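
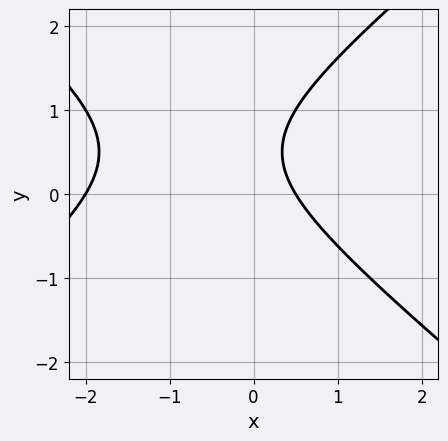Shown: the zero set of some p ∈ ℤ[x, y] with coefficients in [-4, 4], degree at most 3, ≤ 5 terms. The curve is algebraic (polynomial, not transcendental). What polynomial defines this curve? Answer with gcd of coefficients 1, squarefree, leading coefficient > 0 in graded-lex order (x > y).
2*x^2 - 3*y^2 + 3*x + 3*y - 2

1. deg p = 2. The shape is more complex than any degree-1 curve.
2. Against the integer gridlines: the curve avoids every integer y-axis point in the box; it meets the x-axis at x = -2 (among the integer gridlines).
3. Putting this together gives p.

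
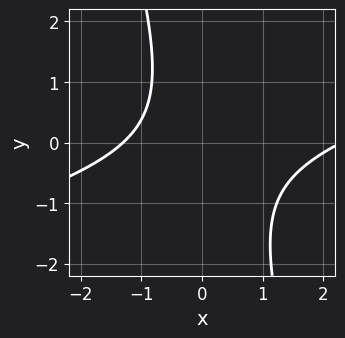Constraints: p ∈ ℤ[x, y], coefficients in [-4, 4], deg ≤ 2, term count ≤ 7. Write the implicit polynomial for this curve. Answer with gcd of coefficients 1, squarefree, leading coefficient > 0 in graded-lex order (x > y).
x^2 - 3*x*y - y^2 - x - 3

deg p = 2. A generic line meets the curve in up to 2 points.
Reading off the gridlines: the curve avoids every integer y-axis point in the box.
These observations pin down the coefficients.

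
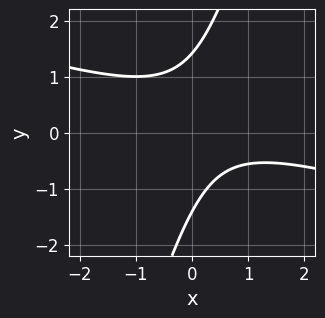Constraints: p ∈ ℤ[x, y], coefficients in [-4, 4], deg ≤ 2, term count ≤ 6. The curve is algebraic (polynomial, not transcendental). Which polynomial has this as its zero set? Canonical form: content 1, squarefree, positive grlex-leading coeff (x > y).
First, deg p = 2. The shape is more complex than any degree-1 curve.
Next, from the visible intercepts: the curve avoids every integer x-axis point in the box.
Finally, fitting integer coefficients to these (and the overall shape) gives p.

x^2 + 3*x*y - y^2 - x + 2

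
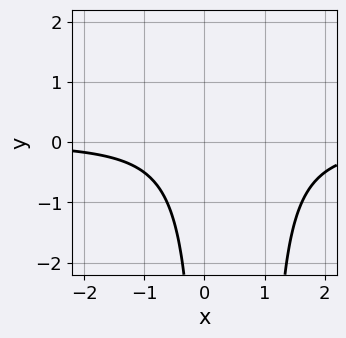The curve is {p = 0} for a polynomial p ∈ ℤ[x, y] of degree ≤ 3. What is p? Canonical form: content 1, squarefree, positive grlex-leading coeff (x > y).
x^2*y - x*y + 1

First, deg p = 3.
Then, observable constraints: the curve avoids every integer x-axis point in the box; no y-intercept at any integer in the box.
Finally, fitting integer coefficients to these (and the overall shape) gives p.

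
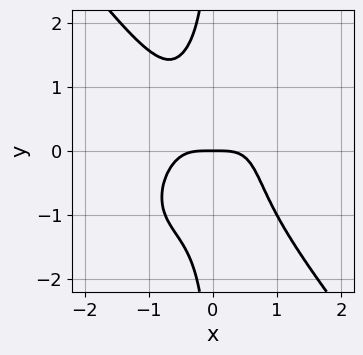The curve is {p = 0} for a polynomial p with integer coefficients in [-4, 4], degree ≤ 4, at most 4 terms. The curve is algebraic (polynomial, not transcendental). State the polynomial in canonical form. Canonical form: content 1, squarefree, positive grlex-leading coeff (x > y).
3*x^4 - x^3*y + 2*x*y^3 + 2*y

(a) Degree: the shape is more complex than any degree-3 curve, so deg p = 4.
(b) Observable constraints: it meets the y-axis at y = 0 (among the integer gridlines); it meets the x-axis at x = 0 (among the integer gridlines).
(c) Solving for integer coefficients yields p as stated.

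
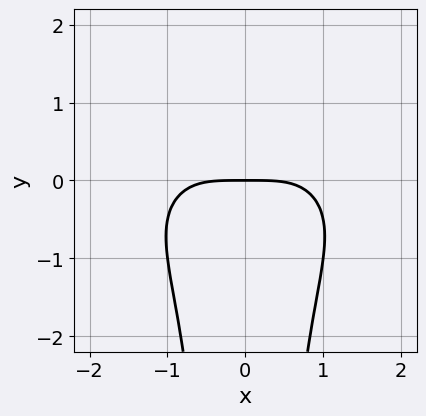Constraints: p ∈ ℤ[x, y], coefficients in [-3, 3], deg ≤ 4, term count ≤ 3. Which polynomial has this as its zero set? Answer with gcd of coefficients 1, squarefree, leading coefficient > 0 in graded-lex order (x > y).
x^4 + 2*x^2*y^2 + 3*y

Degree: the shape is more complex than any degree-3 curve, so deg p = 4.
Symmetries: mirror symmetry x ↦ −x ⇒ only even powers of x.
From the axis intercepts and sections: it meets the x-axis at x = 0 (among the integer gridlines); it meets the y-axis at y = 0 (among the integer gridlines).
Assembling these constraints gives the stated polynomial.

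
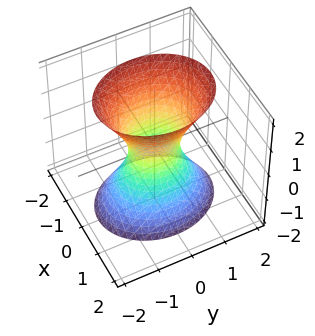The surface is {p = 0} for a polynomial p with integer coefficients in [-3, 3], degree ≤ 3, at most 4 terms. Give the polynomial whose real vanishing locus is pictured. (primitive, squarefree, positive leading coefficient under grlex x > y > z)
3*x^2 + 2*y^2 - z^2 - 1

First, deg p = 2.
Then, symmetries: mirror symmetry y ↦ −y ⇒ only even powers of y; mirror symmetry z ↦ −z ⇒ only even powers of z; the x ↦ −x reflection is a symmetry, so x appears only in even powers.
Then, observable constraints: the surface avoids every integer z-axis point in the box.
Finally, putting this together gives p.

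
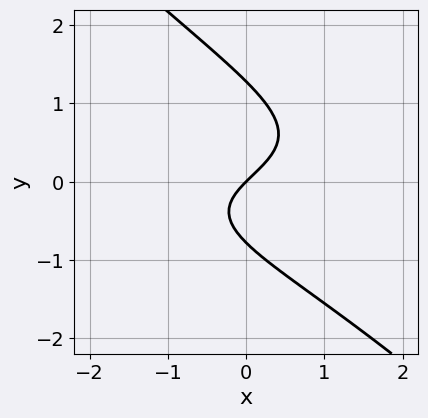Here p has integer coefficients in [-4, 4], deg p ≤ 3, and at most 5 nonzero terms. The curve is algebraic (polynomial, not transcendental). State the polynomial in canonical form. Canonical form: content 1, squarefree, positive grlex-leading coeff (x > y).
2*x*y^2 + 2*y^3 - y^2 + 2*x - 2*y

First, deg p = 3. The shape is more complex than any degree-2 curve.
Then, checking where it meets the axes: it crosses the x-axis at the gridline x = 0; it crosses the y-axis at the gridline y = 0.
Finally, solving for integer coefficients yields p as stated.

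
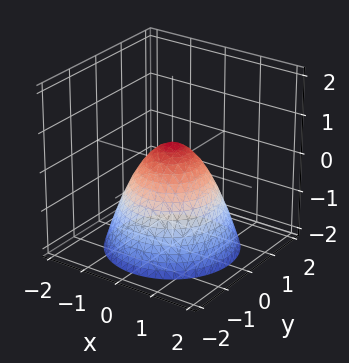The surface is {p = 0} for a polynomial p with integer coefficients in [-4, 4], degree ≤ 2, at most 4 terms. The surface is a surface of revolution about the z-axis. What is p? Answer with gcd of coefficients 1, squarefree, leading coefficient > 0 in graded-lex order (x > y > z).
The degree is 2 — the shape is more complex than any degree-1 surface.
Symmetries: the surface is invariant under rotation about z: p = q(x² + y², z).
From the axis intercepts and sections: a circular section at z = -2 has radius between 1 and 2.
Together with the visible shape, these determine p as stated.

2*x^2 + 2*y^2 + 2*z - 1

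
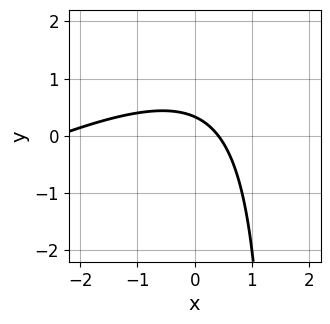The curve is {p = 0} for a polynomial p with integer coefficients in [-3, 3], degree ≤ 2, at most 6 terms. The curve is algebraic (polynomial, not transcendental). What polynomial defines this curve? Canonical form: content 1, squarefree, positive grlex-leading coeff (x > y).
x^2 - 2*x*y + 2*x + 3*y - 1

(a) deg p = 2.
(b) Putting this together gives p.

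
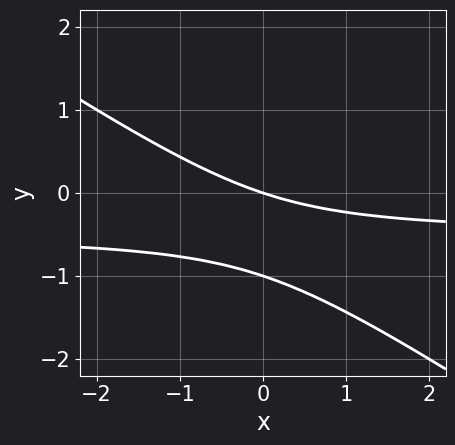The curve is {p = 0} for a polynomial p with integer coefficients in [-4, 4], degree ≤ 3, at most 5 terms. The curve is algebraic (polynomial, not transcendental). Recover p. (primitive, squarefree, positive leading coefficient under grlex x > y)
2*x*y + 3*y^2 + x + 3*y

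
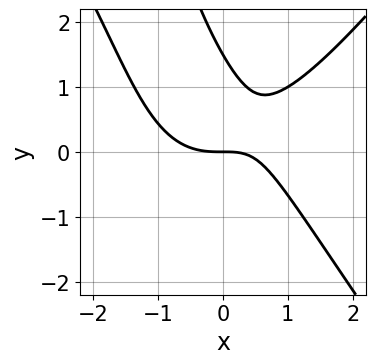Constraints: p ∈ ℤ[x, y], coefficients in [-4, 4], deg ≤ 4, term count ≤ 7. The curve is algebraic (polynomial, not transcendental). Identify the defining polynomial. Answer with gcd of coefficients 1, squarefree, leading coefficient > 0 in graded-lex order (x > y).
2*x^3 - x*y^2 - 2*x*y - 2*y^2 + 3*y

(a) The degree is 3 — a generic line meets the curve in up to 3 points.
(b) Observable constraints: one y-axis crossing is at y = 0; one x-axis crossing is at x = 0.
(c) The integer polynomial consistent with all of this is the stated p.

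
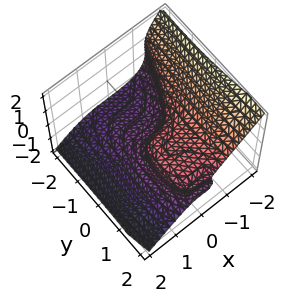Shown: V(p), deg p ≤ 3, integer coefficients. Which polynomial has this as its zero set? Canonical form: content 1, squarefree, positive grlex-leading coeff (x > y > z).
3*x^3 + y*z^2 + 3*z^3 + y^2 - 2*y

1. deg p = 3. A generic line meets the surface in up to 3 points.
2. Observable constraints: the y-axis gridline crossings are at y ∈ {0, 2}; one z-axis crossing is at z = 0; it crosses the x-axis at the gridline x = 0.
3. Fitting integer coefficients to these (and the overall shape) gives p.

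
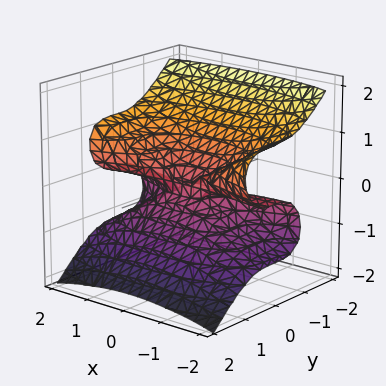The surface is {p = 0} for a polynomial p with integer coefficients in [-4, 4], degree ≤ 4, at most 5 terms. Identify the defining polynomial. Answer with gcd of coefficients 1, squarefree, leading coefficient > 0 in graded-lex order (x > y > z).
x^2*z - 3*y^3 - 3*z^3 + y^2

(a) Degree: no degree-2 surface has this shape, so deg p = 3.
(b) Observable constraints: the visible x-axis segment lies entirely on the surface; it crosses the y-axis at the gridline y = 0.
(c) Fitting integer coefficients to these (and the overall shape) gives p.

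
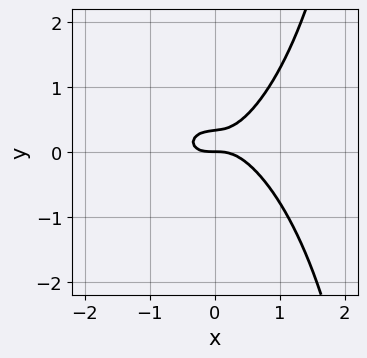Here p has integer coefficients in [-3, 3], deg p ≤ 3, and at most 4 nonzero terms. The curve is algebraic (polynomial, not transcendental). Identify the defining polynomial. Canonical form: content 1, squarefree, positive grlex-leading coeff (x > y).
(a) The degree is 3 — a generic line meets the curve in up to 3 points.
(b) Observable constraints: one x-axis crossing is at x = 0; it meets the y-axis at y = 0 (among the integer gridlines).
(c) Assembling these constraints gives the stated polynomial.

2*x^3 + x*y^2 - 3*y^2 + y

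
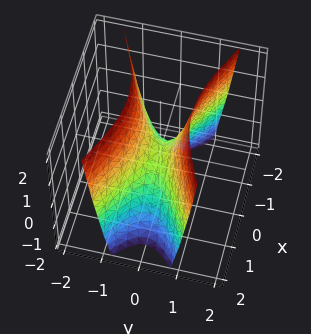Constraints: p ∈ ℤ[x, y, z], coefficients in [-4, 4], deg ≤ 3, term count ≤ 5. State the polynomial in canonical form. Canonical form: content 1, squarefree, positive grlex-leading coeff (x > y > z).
x^2 - 3*y^2 + z

1. Degree: a saddle surface; a quadric, so deg p = 2.
2. Symmetries: mirror symmetry y ↦ −y ⇒ only even powers of y; it's symmetric under x → −x, forcing even powers of x.
3. Observable constraints: one z-axis crossing is at z = 0; it meets the x-axis at x = 0 (among the integer gridlines); it meets the y-axis at y = 0 (among the integer gridlines).
4. Fitting integer coefficients to these (and the overall shape) gives p.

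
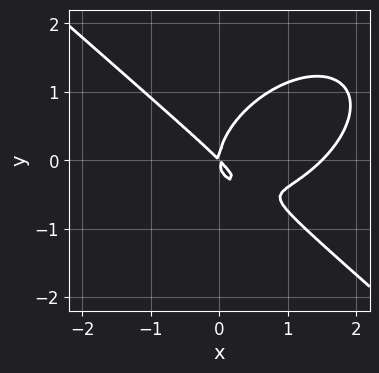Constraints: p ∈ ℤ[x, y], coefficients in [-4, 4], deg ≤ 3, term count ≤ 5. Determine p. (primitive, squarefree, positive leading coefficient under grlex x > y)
First, the degree is 3 — no degree-2 curve has this shape.
Next, from the visible intercepts: it crosses the y-axis at the gridline y = 0; it meets the x-axis at x = 0 (among the integer gridlines).
Finally, solving for integer coefficients yields p as stated.

2*x^3 + 3*y^3 - 3*x^2 - 3*x*y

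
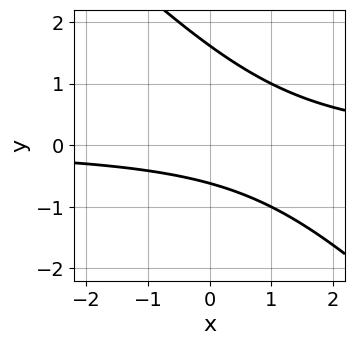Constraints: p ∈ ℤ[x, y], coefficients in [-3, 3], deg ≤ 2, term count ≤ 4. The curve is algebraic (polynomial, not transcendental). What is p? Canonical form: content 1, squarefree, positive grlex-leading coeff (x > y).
1. The degree is 2 — no degree-1 curve has this shape.
2. Against the integer gridlines: it misses every integer gridline on the x-axis.
3. Matching integer coefficients to the picture gives p.

x*y + y^2 - y - 1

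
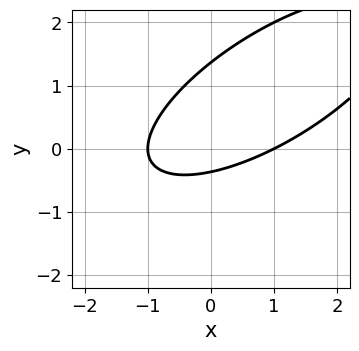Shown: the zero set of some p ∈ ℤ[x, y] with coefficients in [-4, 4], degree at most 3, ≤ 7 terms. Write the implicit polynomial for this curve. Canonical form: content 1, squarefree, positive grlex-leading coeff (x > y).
1. The degree is 2 — a generic line meets the curve in up to 2 points.
2. From the axis intercepts and sections: among the integer gridlines, it crosses the x-axis at x ∈ {-1, 1}.
3. Fitting integer coefficients to these (and the overall shape) gives p.

x^2 - 2*x*y + 2*y^2 - 2*y - 1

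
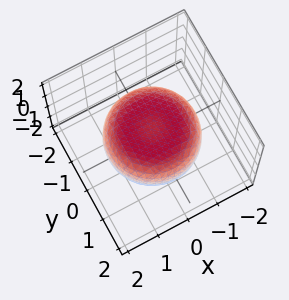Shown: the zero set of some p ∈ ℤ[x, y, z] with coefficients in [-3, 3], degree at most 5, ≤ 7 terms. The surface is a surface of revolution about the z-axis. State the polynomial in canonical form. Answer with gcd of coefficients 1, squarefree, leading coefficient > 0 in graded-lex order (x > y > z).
The degree is 4 — the shape is more complex than any degree-3 surface.
Symmetry: the surface is invariant under rotation about z: p = q(x² + y², z).
Reading off the gridlines: a circular section at z = 0 has radius between 1 and 2.
Fitting integer coefficients to these (and the overall shape) gives p.

x^4 + 2*x^2*y^2 + y^4 - x^2 - y^2 + 3*z^2 - 2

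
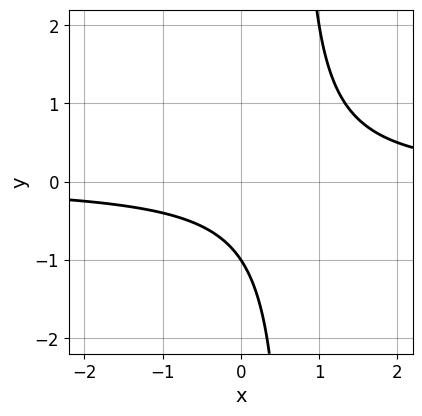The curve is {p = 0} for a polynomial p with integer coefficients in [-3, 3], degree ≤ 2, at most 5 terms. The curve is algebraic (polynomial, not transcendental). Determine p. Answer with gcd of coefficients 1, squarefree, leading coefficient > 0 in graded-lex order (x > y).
First, the degree is 2 — no degree-1 curve has this shape.
Then, reading off the gridlines: it meets the y-axis at y = -1 (among the integer gridlines); it misses every integer gridline on the x-axis.
Finally, these observations pin down the coefficients.

3*x*y - 2*y - 2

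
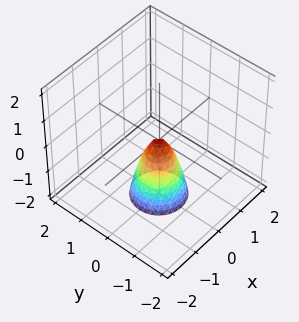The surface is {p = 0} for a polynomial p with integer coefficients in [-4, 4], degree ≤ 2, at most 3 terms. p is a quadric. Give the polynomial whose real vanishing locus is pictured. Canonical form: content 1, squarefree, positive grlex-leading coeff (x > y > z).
3*x^2 + 3*y^2 + z

1. deg p = 2.
2. Symmetries: the surface is invariant under rotation about z: p = q(x² + y², z).
3. Checking where it meets the axes: it meets the z-axis at z = 0 (among the integer gridlines); a circular section at z = -2 has radius between 0 and 1; it crosses the x-axis at the gridline x = 0; it crosses the y-axis at the gridline y = 0.
4. Together with the visible shape, these determine p as stated.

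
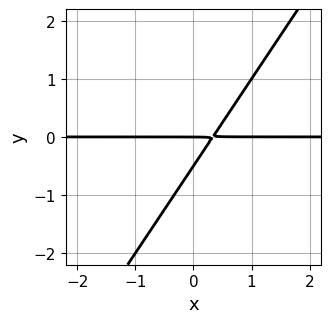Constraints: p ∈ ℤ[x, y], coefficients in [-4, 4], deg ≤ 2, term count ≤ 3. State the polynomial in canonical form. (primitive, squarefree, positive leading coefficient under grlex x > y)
(a) deg p = 2.
(b) Checking where it meets the axes: every point of the x-axis in the box is on the curve; it meets the y-axis at y = 0 (among the integer gridlines).
(c) Fitting integer coefficients to these (and the overall shape) gives p.

3*x*y - 2*y^2 - y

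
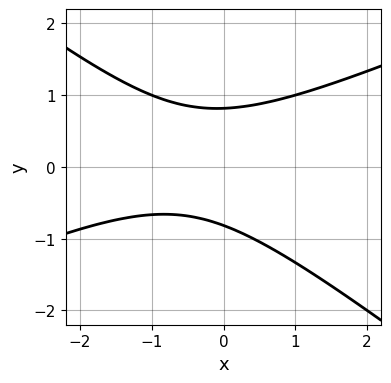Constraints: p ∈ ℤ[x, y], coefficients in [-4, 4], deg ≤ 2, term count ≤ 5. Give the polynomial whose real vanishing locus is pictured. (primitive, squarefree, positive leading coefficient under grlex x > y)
x^2 - x*y - 3*y^2 + x + 2

deg p = 2.
Reading off the gridlines: no x-intercept at any integer in the box.
Fitting integer coefficients to these (and the overall shape) gives p.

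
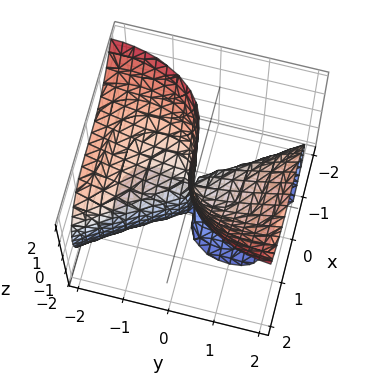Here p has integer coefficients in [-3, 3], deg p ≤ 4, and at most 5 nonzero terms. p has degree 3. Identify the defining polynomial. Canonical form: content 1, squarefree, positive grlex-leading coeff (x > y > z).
1. deg p = 3.
2. Observable constraints: it meets the x-axis at x = 0 (among the integer gridlines); it meets the y-axis at y = 0 (among the integer gridlines); the visible z-axis segment lies entirely on the surface.
3. These observations pin down the coefficients.

3*x^3 + y^3 - 2*y*z^2 - 3*y*z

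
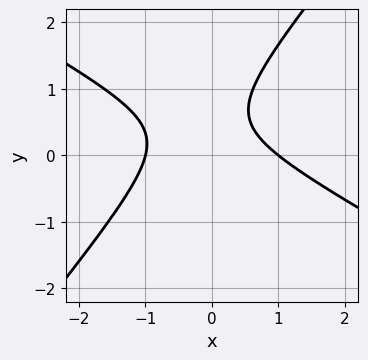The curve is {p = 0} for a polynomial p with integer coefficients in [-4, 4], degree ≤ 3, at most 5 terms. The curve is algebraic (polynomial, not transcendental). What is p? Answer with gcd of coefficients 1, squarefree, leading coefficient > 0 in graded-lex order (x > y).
2*x^2 + 2*x*y - 3*y^2 + 3*y - 2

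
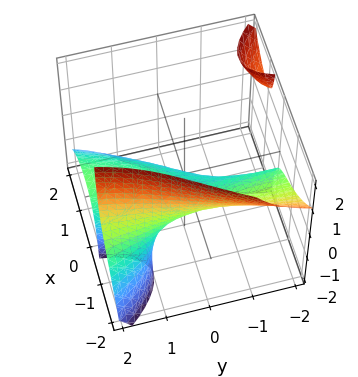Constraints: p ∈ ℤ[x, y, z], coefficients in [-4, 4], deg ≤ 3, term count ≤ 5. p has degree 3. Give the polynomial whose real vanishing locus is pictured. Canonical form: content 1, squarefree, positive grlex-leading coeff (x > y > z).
2*x^3 + 3*x*y*z + 3*z + 2

First, there are 2 components. Treating them together as one polynomial.
Next, degree: a generic line meets the surface in up to 3 points, so deg p = 3.
Next, from the axis intercepts and sections: no y-intercept at any integer in the box; it meets the x-axis at x = -1 (among the integer gridlines).
Finally, assembling these constraints gives the stated polynomial.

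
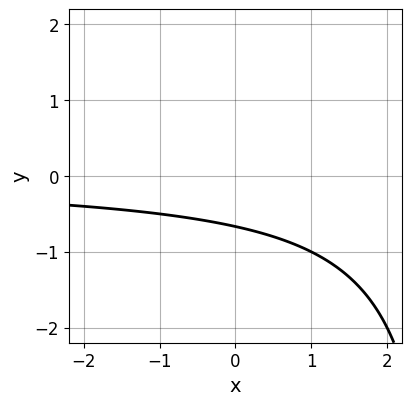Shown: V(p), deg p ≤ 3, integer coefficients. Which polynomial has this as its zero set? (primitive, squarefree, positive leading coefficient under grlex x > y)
x*y - 3*y - 2

Degree: a generic line meets the curve in up to 2 points, so deg p = 2.
Observable constraints: it misses every integer gridline on the x-axis.
Assembling these constraints gives the stated polynomial.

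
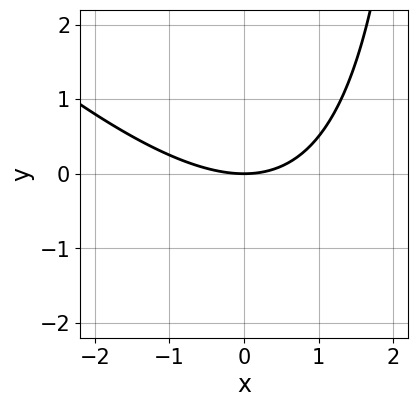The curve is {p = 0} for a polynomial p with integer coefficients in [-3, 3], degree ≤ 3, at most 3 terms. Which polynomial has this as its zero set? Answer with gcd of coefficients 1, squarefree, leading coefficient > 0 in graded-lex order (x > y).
(a) Degree: a generic line meets the curve in up to 2 points, so deg p = 2.
(b) Reading off the gridlines: one x-axis crossing is at x = 0; it meets the y-axis at y = 0 (among the integer gridlines).
(c) Together with the visible shape, these determine p as stated.

x^2 + x*y - 3*y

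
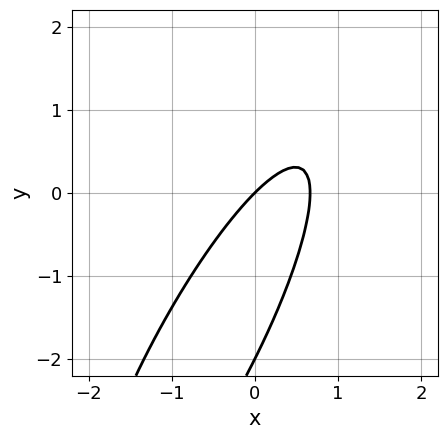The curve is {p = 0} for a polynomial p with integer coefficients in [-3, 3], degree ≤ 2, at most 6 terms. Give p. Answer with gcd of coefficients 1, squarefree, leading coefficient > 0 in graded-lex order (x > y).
3*x^2 - 3*x*y + y^2 - 2*x + 2*y

(a) Degree: the shape is more complex than any degree-1 curve, so deg p = 2.
(b) From the axis intercepts and sections: it meets the x-axis at x = 0 (among the integer gridlines); the y-axis gridline crossings are at y ∈ {-2, 0}.
(c) These observations pin down the coefficients.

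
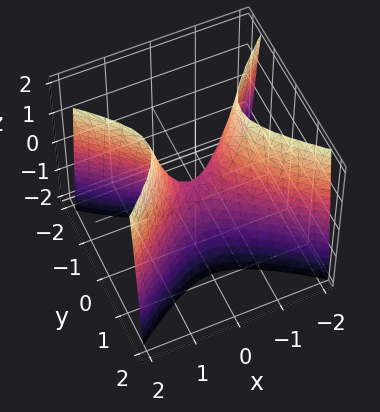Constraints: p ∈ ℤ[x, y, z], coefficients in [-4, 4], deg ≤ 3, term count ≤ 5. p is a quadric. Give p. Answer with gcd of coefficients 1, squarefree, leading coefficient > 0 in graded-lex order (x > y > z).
(a) deg p = 2. A saddle surface; a quadric.
(b) Symmetries: mirror symmetry y ↦ −y ⇒ only even powers of y; the x ↦ −x reflection is a symmetry, so x appears only in even powers.
(c) From the visible intercepts: it crosses the x-axis at the gridline x = 0; one y-axis crossing is at y = 0; it crosses the z-axis at the gridline z = 0.
(d) The integer polynomial consistent with all of this is the stated p.

2*x^2 - 3*y^2 - z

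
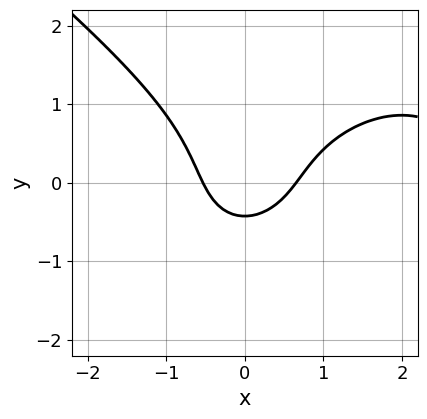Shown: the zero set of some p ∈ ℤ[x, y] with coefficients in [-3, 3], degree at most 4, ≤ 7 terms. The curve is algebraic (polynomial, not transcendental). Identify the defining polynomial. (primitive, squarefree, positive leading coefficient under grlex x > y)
x^3 + 2*y^3 - 3*x^2 + 2*y + 1

First, degree: no degree-2 curve has this shape, so deg p = 3.
Finally, the integer polynomial consistent with all of this is the stated p.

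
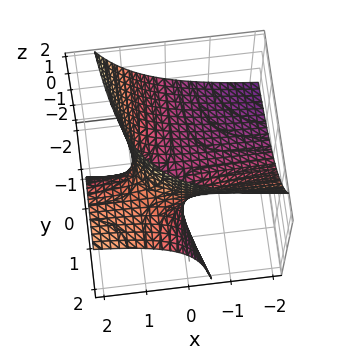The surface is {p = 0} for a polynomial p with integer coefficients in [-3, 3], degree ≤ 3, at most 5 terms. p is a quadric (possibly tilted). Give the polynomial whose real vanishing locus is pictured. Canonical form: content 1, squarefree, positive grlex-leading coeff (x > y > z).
x*y - x*z - y*z + z

1. Degree: a generic line meets the surface in up to 2 points, so deg p = 2.
2. Observable constraints: it meets the z-axis at z = 0 (among the integer gridlines); every point of the x-axis in the box is on the surface.
3. Solving for integer coefficients yields p as stated.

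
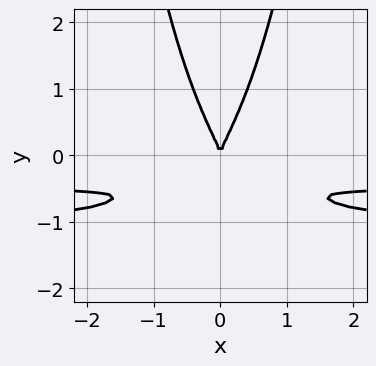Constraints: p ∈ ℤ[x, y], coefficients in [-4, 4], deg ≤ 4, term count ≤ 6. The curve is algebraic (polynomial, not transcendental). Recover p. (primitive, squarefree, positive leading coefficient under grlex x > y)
1. Degree: the shape is more complex than any degree-3 curve, so deg p = 4.
2. Symmetries: mirror symmetry x ↦ −x ⇒ only even powers of x.
3. Observable constraints: one x-axis crossing is at x = 0; it crosses the y-axis at the gridline y = 0.
4. Together with the visible shape, these determine p as stated.

2*x^2*y^2 + 3*x^2*y - y^3 + x^2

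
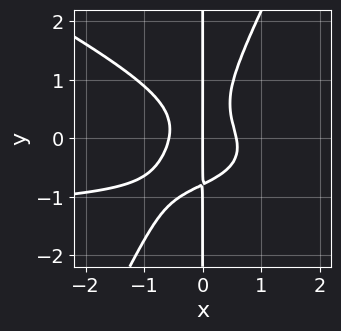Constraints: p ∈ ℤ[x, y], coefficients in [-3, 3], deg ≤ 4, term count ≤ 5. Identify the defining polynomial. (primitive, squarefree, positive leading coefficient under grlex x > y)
First, degree: no degree-3 curve has this shape, so deg p = 4.
Then, reading off the gridlines: the visible y-axis segment lies entirely on the curve; one x-axis crossing is at x = 0.
Finally, fitting integer coefficients to these (and the overall shape) gives p.

2*x^3*y + 3*x^2*y^2 - 2*x*y^3 + 3*x^3 - x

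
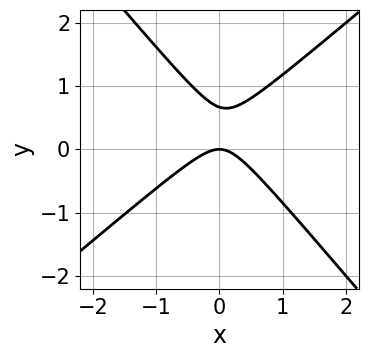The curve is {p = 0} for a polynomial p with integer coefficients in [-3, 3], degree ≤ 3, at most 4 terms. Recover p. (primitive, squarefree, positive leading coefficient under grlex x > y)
3*x^2 - x*y - 3*y^2 + 2*y

1. The degree is 2 — no degree-1 curve has this shape.
2. From the visible intercepts: it meets the x-axis at x = 0 (among the integer gridlines); it crosses the y-axis at the gridline y = 0.
3. Solving for integer coefficients yields p as stated.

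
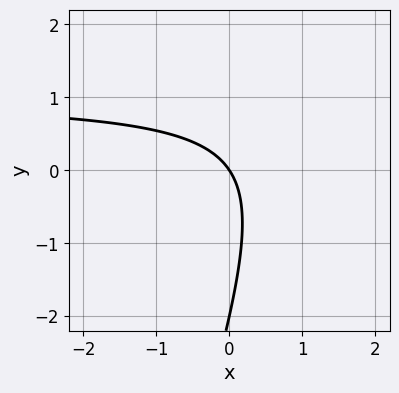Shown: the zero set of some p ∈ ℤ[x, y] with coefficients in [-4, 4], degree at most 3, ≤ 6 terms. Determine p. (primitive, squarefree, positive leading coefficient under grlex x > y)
The degree is 2 — a generic line meets the curve in up to 2 points.
Checking where it meets the axes: it meets the x-axis at x = 0 (among the integer gridlines); among the integer gridlines, it crosses the y-axis at y ∈ {-2, 0}.
Putting this together gives p.

3*x*y - y^2 - 3*x - 2*y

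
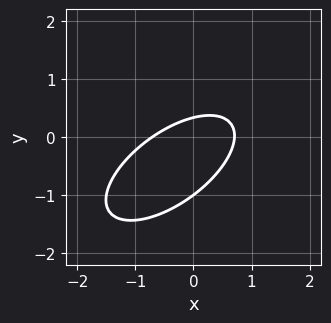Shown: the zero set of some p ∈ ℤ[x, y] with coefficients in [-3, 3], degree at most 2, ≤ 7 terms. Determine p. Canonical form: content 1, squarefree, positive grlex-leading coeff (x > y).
(a) deg p = 2. No degree-1 curve has this shape.
(b) Reading off the gridlines: one y-axis crossing is at y = -1.
(c) The integer polynomial consistent with all of this is the stated p.

2*x^2 - 3*x*y + 3*y^2 + 2*y - 1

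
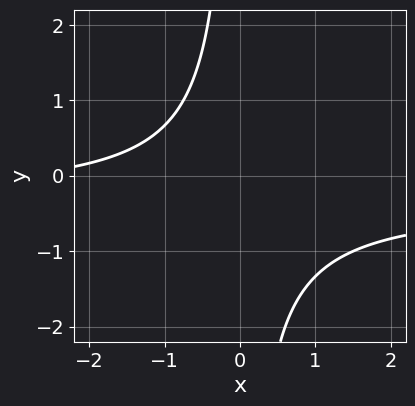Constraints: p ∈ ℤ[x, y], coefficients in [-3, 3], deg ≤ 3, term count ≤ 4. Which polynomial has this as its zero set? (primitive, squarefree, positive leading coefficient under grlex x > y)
3*x*y + x + 3

First, deg p = 2. A generic line meets the curve in up to 2 points.
Then, from the visible intercepts: no y-intercept at any integer in the box; the curve avoids every integer x-axis point in the box.
Finally, the integer polynomial consistent with all of this is the stated p.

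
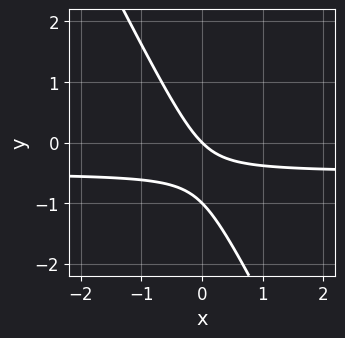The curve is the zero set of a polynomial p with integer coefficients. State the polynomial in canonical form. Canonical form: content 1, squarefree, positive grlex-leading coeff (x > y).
First, the degree is 2 — the shape is more complex than any degree-1 curve.
Next, checking where it meets the axes: it meets the x-axis at x = 0 (among the integer gridlines); the y-axis gridline crossings are at y ∈ {-1, 0}.
Finally, the integer polynomial consistent with all of this is the stated p.

2*x*y + y^2 + x + y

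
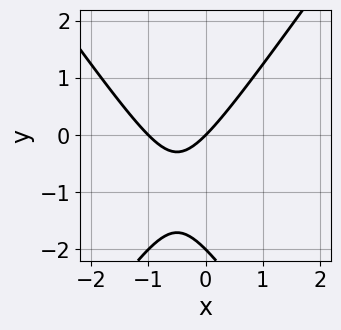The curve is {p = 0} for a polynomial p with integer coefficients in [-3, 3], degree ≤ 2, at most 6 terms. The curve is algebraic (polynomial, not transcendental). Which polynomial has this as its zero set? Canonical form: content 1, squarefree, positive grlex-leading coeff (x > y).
deg p = 2. No degree-1 curve has this shape.
Reading off the gridlines: the x-axis gridline crossings are at x ∈ {-1, 0}; among the integer gridlines, it crosses the y-axis at y ∈ {-2, 0}.
Solving for integer coefficients yields p as stated.

2*x^2 - y^2 + 2*x - 2*y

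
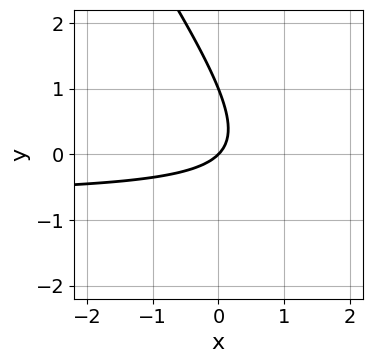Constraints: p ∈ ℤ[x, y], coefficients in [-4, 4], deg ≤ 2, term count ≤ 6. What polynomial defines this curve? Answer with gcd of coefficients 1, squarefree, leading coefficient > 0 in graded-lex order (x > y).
3*x*y + 2*y^2 + 2*x - 2*y

1. The degree is 2 — no degree-1 curve has this shape.
2. Against the integer gridlines: the y-axis gridline crossings are at y ∈ {0, 1}; it meets the x-axis at x = 0 (among the integer gridlines).
3. The integer polynomial consistent with all of this is the stated p.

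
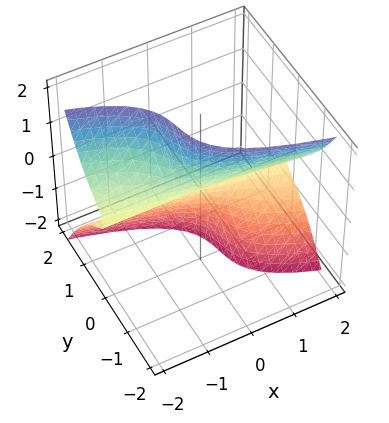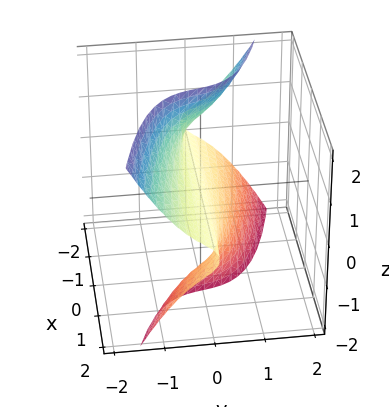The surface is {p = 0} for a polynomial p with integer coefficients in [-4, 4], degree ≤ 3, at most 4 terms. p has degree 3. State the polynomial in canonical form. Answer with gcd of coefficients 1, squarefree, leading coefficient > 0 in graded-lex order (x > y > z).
(a) The degree is 3 — the shape is more complex than any degree-2 surface.
(b) Observable constraints: it meets the z-axis at z = 0 (among the integer gridlines); it meets the y-axis at y = 0 (among the integer gridlines).
(c) Solving for integer coefficients yields p as stated. Check: (-1, 0, 0) on the x-axis lies on the surface, and p(-1, 0, 0) = 0. ✓

x*z^2 + 2*y^3 + y + z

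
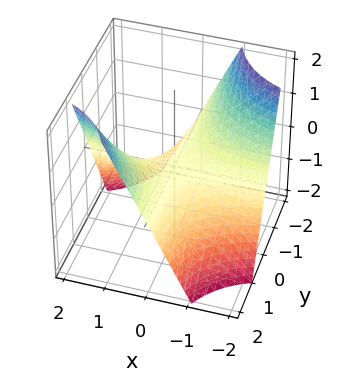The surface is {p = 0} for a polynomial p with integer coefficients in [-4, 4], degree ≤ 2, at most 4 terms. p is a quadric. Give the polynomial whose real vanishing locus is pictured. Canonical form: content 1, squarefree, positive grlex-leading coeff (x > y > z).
x*y - z

(a) Degree: a saddle surface; a quadric, so deg p = 2.
(b) Observable constraints: every point of the x-axis in the box is on the surface; one z-axis crossing is at z = 0; the visible y-axis segment lies entirely on the surface.
(c) Fitting integer coefficients to these (and the overall shape) gives p.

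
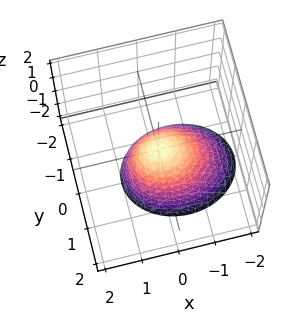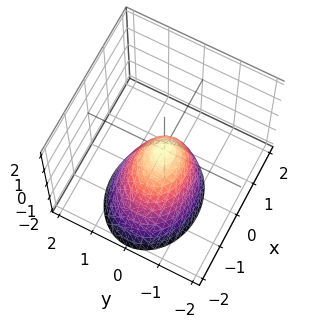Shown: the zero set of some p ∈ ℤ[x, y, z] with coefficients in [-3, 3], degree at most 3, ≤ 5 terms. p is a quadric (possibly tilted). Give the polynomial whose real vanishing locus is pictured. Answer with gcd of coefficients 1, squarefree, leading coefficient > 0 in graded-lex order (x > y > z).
1. Degree: no degree-1 surface has this shape, so deg p = 2.
2. Observable constraints: one x-axis crossing is at x = 0; one z-axis crossing is at z = 0; it meets the y-axis at y = 0 (among the integer gridlines).
3. The integer polynomial consistent with all of this is the stated p.

2*x^2 - x*z + 3*y^2 + 2*z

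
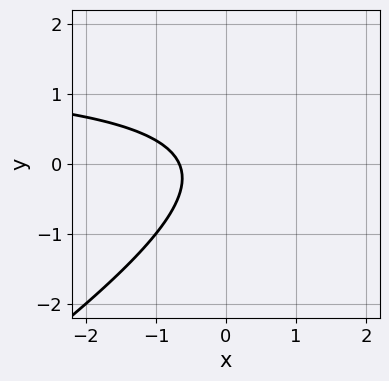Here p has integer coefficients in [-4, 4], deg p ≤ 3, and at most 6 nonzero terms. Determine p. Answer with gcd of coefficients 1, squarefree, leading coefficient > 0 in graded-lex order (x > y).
1. deg p = 2. No degree-1 curve has this shape.
2. From the visible intercepts: it misses every integer gridline on the y-axis.
3. Matching integer coefficients to the picture gives p.

2*x*y - 3*y^2 - 3*x - 2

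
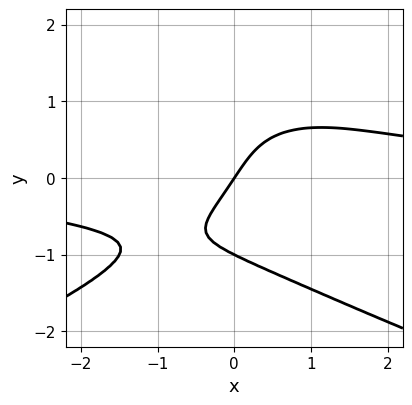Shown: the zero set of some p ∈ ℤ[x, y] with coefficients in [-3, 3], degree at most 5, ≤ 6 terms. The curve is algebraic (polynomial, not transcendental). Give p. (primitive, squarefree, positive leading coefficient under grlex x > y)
(a) The degree is 4 — no degree-3 curve has this shape.
(b) From the visible intercepts: it crosses the x-axis at the gridline x = 0; the y-axis gridline crossings are at y ∈ {-1, 0}.
(c) Together with the visible shape, these determine p as stated.

2*y^4 + 2*x^2*y - 3*x + 2*y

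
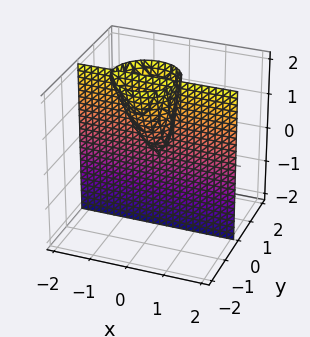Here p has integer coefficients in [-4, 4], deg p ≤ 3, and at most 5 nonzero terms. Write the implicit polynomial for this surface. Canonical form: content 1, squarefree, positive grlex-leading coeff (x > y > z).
First, the picture has 2 separate pieces.
Next, the degree is 3 — no degree-2 surface has this shape.
Then, checking where it meets the axes: every point of the z-axis in the box is on the surface; every point of the x-axis in the box is on the surface; it crosses the y-axis at the gridline y = 0.
Finally, fitting integer coefficients to these (and the overall shape) gives p.

3*x^2*y + x*y*z + 3*y^3 - y*z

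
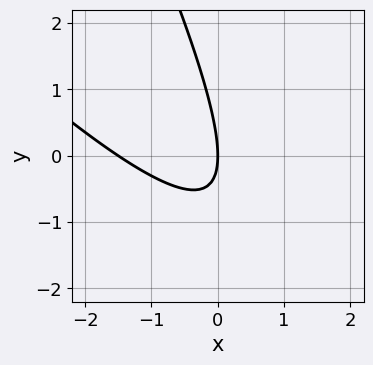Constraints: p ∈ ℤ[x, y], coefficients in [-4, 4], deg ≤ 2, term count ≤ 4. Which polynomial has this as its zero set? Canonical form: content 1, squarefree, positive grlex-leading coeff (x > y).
2*x^2 + 3*x*y + y^2 + 3*x

First, the degree is 2 — a generic line meets the curve in up to 2 points.
Next, checking where it meets the axes: it crosses the x-axis at the gridline x = 0; it crosses the y-axis at the gridline y = 0.
Finally, assembling these constraints gives the stated polynomial.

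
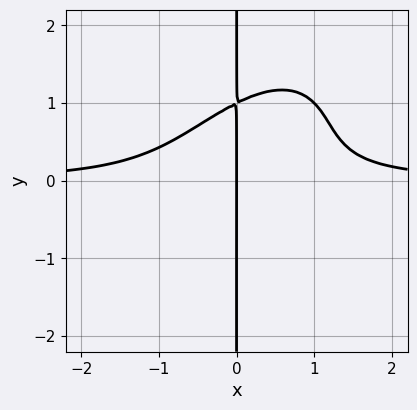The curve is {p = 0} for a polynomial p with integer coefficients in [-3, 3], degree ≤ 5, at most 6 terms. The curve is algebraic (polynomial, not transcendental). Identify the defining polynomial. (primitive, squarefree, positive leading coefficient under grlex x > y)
3*x^3*y - 3*x^2*y^2 + 2*x*y^3 - 2*x

1. Degree: a generic line meets the curve in up to 4 points, so deg p = 4.
2. Observable constraints: it meets the x-axis at x = 0 (among the integer gridlines); every point of the y-axis in the box is on the curve.
3. Fitting integer coefficients to these (and the overall shape) gives p.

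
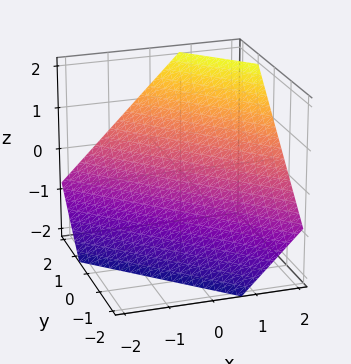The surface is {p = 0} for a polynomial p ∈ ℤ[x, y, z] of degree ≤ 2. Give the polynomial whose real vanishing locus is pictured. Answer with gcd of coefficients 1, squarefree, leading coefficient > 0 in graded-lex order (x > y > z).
3*x + 3*y - 3*z - 2

The degree is 1 — every cross-section is a straight line — this is a plane.
Solving for integer coefficients yields p as stated.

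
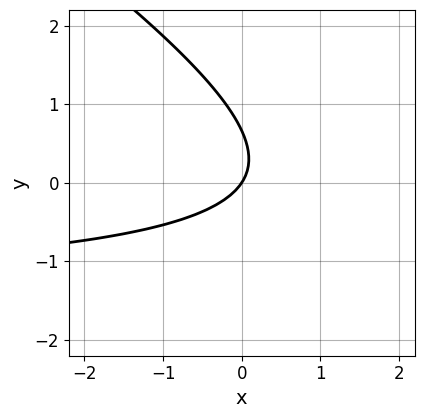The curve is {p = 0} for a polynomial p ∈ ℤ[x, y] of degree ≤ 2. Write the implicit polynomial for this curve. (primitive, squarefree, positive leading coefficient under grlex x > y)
(a) Degree: the shape is more complex than any degree-1 curve, so deg p = 2.
(b) From the axis intercepts and sections: it crosses the x-axis at the gridline x = 0; one y-axis crossing is at y = 0.
(c) Assembling these constraints gives the stated polynomial.

2*x*y + 3*y^2 + 3*x - 2*y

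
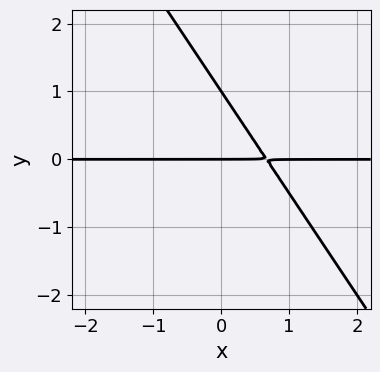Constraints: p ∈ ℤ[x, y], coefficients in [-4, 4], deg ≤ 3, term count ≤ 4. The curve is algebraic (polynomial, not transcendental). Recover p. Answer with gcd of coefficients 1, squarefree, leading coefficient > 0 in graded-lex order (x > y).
3*x*y + 2*y^2 - 2*y

First, degree: a generic line meets the curve in up to 2 points, so deg p = 2.
Next, checking where it meets the axes: the y-axis gridline crossings are at y ∈ {0, 1}; the visible x-axis segment lies entirely on the curve.
Finally, assembling these constraints gives the stated polynomial.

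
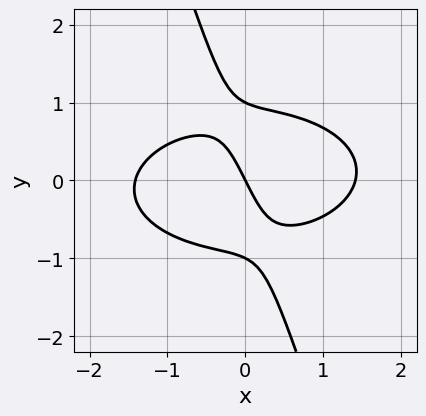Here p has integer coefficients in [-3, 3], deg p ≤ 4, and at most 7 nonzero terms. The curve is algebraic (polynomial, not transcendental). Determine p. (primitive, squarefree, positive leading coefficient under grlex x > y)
1. The degree is 3 — the shape is more complex than any degree-2 curve.
2. Reading off the gridlines: among the integer gridlines, it crosses the y-axis at y ∈ {-1, 0, 1}; it crosses the x-axis at the gridline x = 0.
3. Assembling these constraints gives the stated polynomial.

x^3 + 3*x*y^2 + y^3 - 2*x - y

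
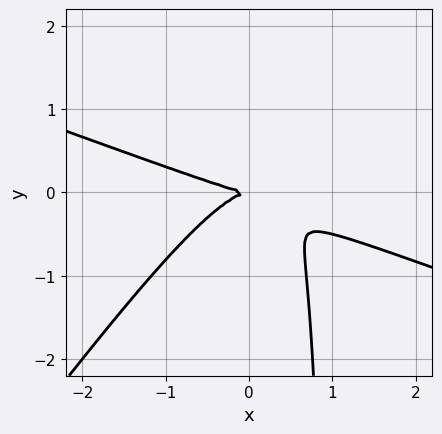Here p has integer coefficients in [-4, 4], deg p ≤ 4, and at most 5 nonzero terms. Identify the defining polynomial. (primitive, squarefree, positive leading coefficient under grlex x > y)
First, deg p = 3. No degree-2 curve has this shape.
Next, checking where it meets the axes: one x-axis crossing is at x = 0; it crosses the y-axis at the gridline y = 0.
Finally, assembling these constraints gives the stated polynomial.

x^3 + 2*x^2*y - 2*x*y^2 + 2*y^2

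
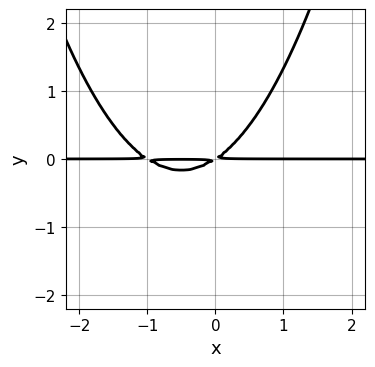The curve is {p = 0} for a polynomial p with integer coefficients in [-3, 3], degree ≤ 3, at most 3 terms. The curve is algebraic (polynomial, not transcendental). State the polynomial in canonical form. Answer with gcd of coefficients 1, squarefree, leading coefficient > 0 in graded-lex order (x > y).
First, degree: no degree-2 curve has this shape, so deg p = 3.
Then, reading off the gridlines: every point of the x-axis in the box is on the curve.
Finally, matching integer coefficients to the picture gives p.

2*x^2*y + 2*x*y - 3*y^2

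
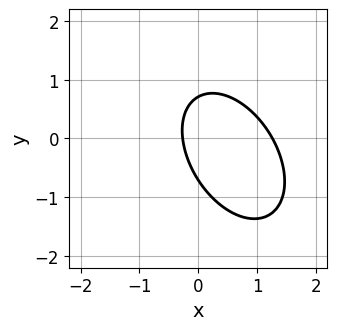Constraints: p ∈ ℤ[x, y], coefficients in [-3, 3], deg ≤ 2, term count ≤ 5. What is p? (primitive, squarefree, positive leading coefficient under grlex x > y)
First, deg p = 2.
Finally, the integer polynomial consistent with all of this is the stated p.

3*x^2 + 2*x*y + 2*y^2 - 3*x - 1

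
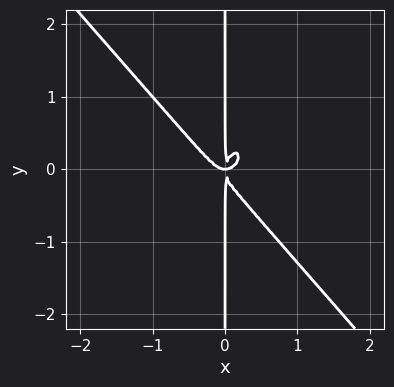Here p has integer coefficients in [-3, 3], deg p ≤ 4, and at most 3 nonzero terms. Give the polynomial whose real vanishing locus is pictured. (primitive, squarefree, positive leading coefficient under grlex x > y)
3*x^4 + 2*x*y^3 - x^2*y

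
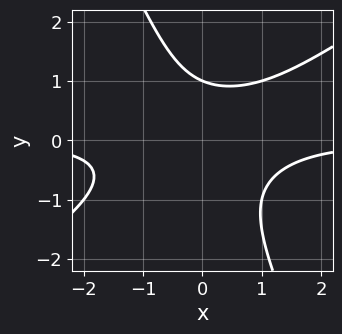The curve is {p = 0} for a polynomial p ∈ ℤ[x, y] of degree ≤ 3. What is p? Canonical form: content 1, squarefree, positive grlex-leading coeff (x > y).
1. deg p = 3. The shape is more complex than any degree-2 curve.
2. From the axis intercepts and sections: it crosses the y-axis at the gridline y = 1; no x-intercept at any integer in the box.
3. These observations pin down the coefficients.

3*x^2*y - 3*x*y^2 - 2*y^3 - y + 3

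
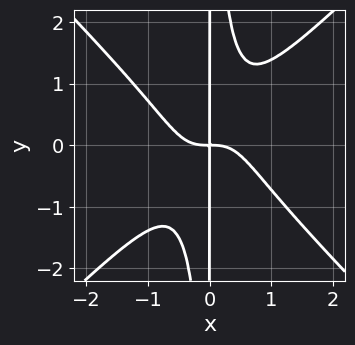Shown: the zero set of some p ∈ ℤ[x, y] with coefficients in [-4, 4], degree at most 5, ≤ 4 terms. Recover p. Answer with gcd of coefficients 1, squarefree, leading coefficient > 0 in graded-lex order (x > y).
3*x^4 - 3*x^2*y^2 + 2*x*y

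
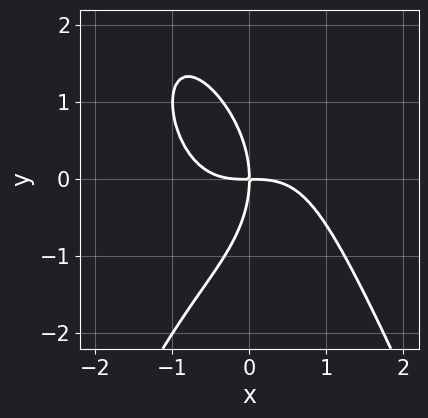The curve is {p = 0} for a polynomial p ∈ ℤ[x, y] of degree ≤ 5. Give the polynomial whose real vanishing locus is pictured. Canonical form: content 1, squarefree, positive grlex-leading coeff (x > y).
2*x^4 + y^3 + 3*x*y

(a) deg p = 4.
(b) Checking where it meets the axes: it meets the x-axis at x = 0 (among the integer gridlines); it meets the y-axis at y = 0 (among the integer gridlines).
(c) Together with the visible shape, these determine p as stated.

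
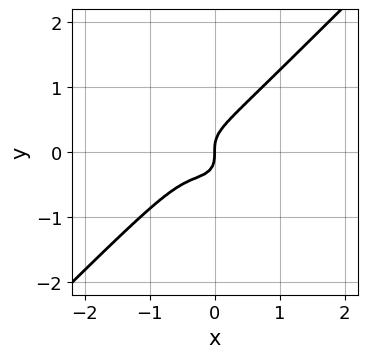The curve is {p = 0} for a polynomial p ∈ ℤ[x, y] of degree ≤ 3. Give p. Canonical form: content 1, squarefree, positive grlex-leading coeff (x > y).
3*x^3 - 3*y^3 + 2*x^2 + x

(a) The degree is 3 — the shape is more complex than any degree-2 curve.
(b) Reading off the gridlines: one y-axis crossing is at y = 0; one x-axis crossing is at x = 0.
(c) Assembling these constraints gives the stated polynomial.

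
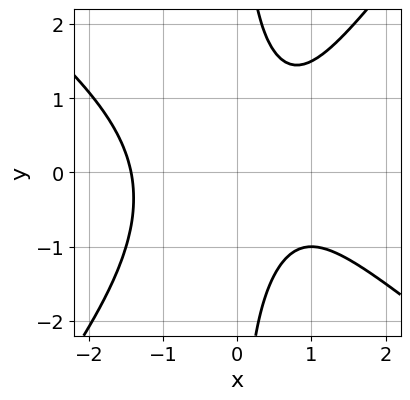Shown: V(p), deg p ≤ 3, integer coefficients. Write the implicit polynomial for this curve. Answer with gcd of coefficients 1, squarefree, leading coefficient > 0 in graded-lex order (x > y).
2*x^3 + x^2*y - 2*x*y^2 - 2*x + 3

(a) The degree is 3 — no degree-2 curve has this shape.
(b) Reading off the gridlines: no y-intercept at any integer in the box.
(c) Fitting integer coefficients to these (and the overall shape) gives p.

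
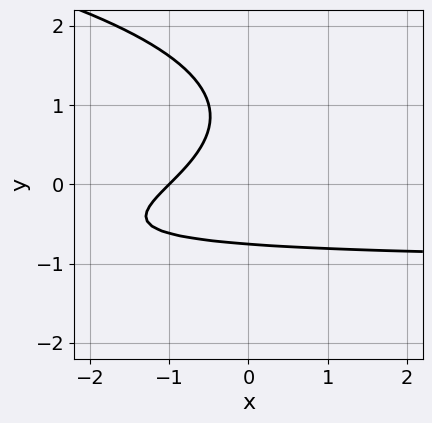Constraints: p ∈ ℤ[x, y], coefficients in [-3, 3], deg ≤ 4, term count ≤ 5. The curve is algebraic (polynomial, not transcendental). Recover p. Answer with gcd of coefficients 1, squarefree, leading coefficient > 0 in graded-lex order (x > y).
y^3 + x*y - y^2 + x + 1

1. The degree is 3 — the shape is more complex than any degree-2 curve.
2. From the axis intercepts and sections: one x-axis crossing is at x = -1.
3. Matching integer coefficients to the picture gives p.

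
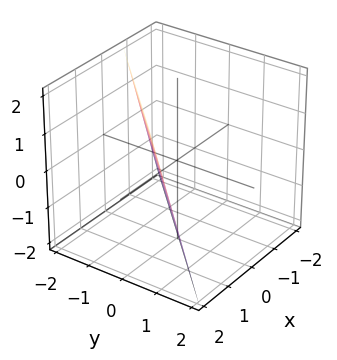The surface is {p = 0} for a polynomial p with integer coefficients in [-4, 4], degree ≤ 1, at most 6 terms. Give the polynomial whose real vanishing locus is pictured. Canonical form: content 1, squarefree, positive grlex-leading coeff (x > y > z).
3*x - 3*y - z - 2

First, degree: the surface is flat (a plane), so deg p = 1.
Next, from the visible intercepts: it crosses the z-axis at the gridline z = -2.
Finally, together with the visible shape, these determine p as stated.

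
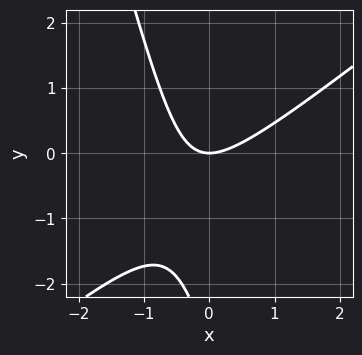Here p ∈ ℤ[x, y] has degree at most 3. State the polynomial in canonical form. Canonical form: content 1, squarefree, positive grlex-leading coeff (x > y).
3*x^2 - 3*x*y - y^2 - 3*y

(a) The degree is 2 — the shape is more complex than any degree-1 curve.
(b) Reading off the gridlines: it crosses the y-axis at the gridline y = 0; it crosses the x-axis at the gridline x = 0.
(c) Assembling these constraints gives the stated polynomial.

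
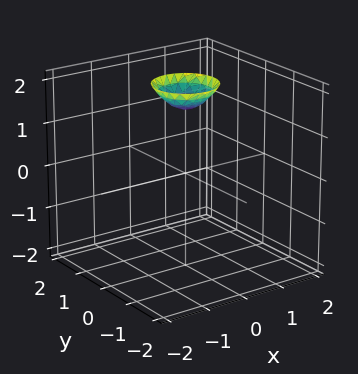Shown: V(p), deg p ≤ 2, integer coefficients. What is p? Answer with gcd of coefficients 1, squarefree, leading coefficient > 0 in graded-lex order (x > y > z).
1. deg p = 2.
2. By symmetry, the z-axis is an axis of rotation, so x and y enter only as x² + y².
3. Against the integer gridlines: the surface avoids every integer x-axis point in the box; the surface avoids every integer y-axis point in the box; a circular section at z = 2 has radius between 0 and 1.
4. These observations pin down the coefficients.

2*x^2 + 2*y^2 - 2*z + 3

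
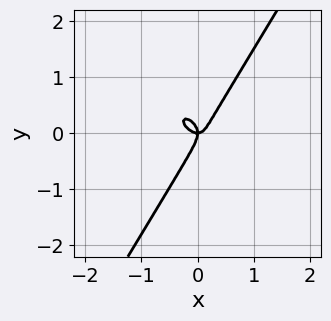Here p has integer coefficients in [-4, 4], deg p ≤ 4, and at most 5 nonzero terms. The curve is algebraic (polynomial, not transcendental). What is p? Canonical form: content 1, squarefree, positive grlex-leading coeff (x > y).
3*x^3 + 2*x^2*y + x*y^2 - 2*y^3 - x*y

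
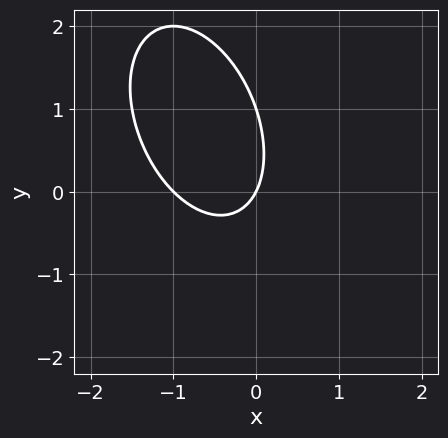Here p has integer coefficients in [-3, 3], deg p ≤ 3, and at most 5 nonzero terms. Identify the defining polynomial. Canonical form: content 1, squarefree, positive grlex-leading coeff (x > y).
2*x^2 + x*y + y^2 + 2*x - y

deg p = 2. The shape is more complex than any degree-1 curve.
From the axis intercepts and sections: the x-axis gridline crossings are at x ∈ {-1, 0}; among the integer gridlines, it crosses the y-axis at y ∈ {0, 1}.
Solving for integer coefficients yields p as stated.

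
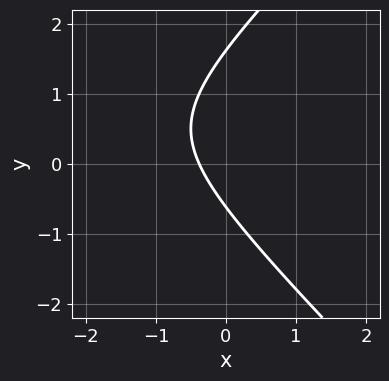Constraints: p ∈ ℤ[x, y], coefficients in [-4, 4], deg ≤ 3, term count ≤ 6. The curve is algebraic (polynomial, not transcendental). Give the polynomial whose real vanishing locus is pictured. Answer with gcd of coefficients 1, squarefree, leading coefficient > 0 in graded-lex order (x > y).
x^2 - y^2 + 3*x + y + 1

1. deg p = 2. No degree-1 curve has this shape.
2. Solving for integer coefficients yields p as stated.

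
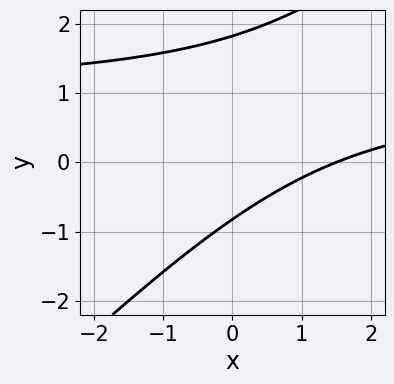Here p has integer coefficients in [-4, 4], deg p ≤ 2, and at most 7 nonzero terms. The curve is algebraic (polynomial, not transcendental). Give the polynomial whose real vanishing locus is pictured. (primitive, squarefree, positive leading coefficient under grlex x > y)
1. deg p = 2.
2. Matching integer coefficients to the picture gives p.

2*x*y - 2*y^2 - 2*x + 2*y + 3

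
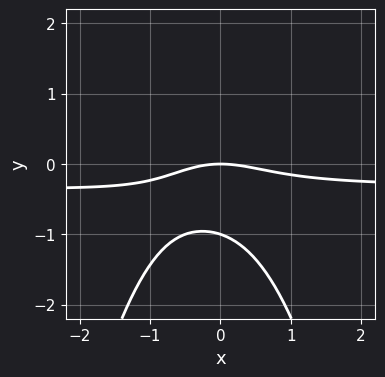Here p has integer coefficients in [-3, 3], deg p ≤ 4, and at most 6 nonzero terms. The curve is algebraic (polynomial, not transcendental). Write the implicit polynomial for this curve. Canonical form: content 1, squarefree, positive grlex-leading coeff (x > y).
3*x^2*y + x^2 + x*y + 3*y^2 + 3*y

The degree is 3 — a generic line meets the curve in up to 3 points.
Checking where it meets the axes: it meets the x-axis at x = 0 (among the integer gridlines); among the integer gridlines, it crosses the y-axis at y ∈ {-1, 0}.
Putting this together gives p.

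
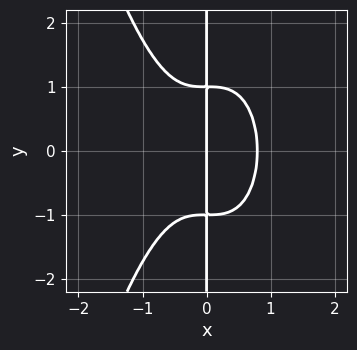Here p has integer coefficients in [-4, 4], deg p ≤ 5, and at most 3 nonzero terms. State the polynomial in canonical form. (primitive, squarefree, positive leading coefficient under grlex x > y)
2*x^4 + x*y^2 - x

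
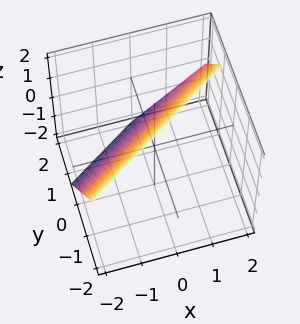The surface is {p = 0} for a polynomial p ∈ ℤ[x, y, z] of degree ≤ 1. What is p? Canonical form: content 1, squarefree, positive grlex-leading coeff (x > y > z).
(a) Degree: the surface is flat (a plane), so deg p = 1.
(b) From the axis intercepts and sections: it meets the x-axis at x = -1 (among the integer gridlines); it meets the z-axis at z = 1 (among the integer gridlines).
(c) The integer polynomial consistent with all of this is the stated p.

2*x - 3*y - 2*z + 2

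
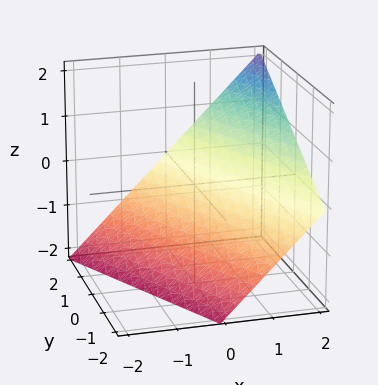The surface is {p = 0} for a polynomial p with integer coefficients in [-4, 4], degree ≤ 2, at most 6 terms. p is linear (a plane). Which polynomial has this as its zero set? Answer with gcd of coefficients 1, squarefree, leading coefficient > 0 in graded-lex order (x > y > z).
First, deg p = 1. Every cross-section is a straight line — this is a plane.
Next, from the axis intercepts and sections: one y-axis crossing is at y = 2; it meets the z-axis at z = -1 (among the integer gridlines); it meets the x-axis at x = 1 (among the integer gridlines).
Finally, solving for integer coefficients yields p as stated.

2*x + y - 2*z - 2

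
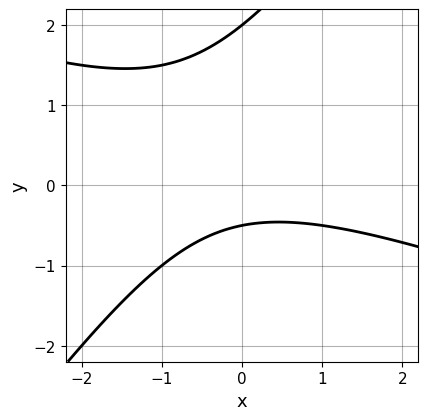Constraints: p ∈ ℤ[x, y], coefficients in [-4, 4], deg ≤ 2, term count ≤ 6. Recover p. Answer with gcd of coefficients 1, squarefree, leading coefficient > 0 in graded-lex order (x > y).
deg p = 2.
From the axis intercepts and sections: no x-intercept at any integer in the box; it crosses the y-axis at the gridline y = 2.
Fitting integer coefficients to these (and the overall shape) gives p.

x^2 + 2*x*y - 2*y^2 + 3*y + 2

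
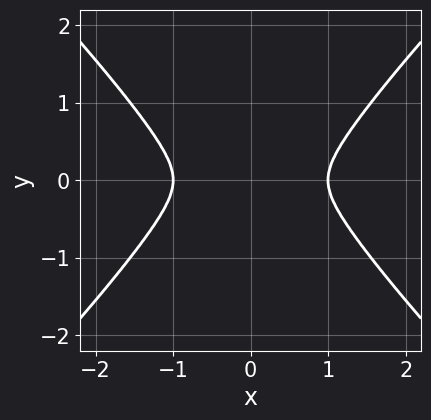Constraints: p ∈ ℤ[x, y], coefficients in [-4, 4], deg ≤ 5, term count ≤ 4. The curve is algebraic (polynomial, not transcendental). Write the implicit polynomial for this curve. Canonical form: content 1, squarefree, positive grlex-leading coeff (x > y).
x^4 - x^2*y^2 - x^2 - y^2

First, deg p = 4. A generic line meets the curve in up to 4 points.
Next, symmetries: mirror symmetry x ↦ −x ⇒ only even powers of x; it's symmetric under y → −y, forcing even powers of y.
Then, checking where it meets the axes: among the integer gridlines, it crosses the x-axis at x ∈ {-1, 1}.
Finally, putting this together gives p.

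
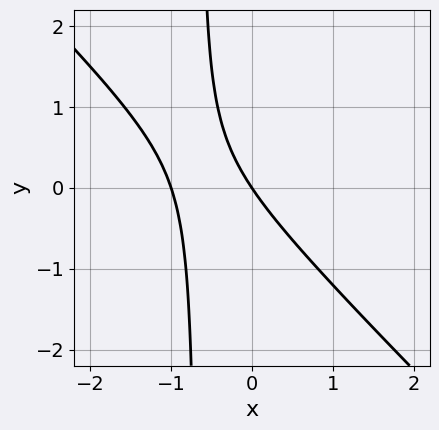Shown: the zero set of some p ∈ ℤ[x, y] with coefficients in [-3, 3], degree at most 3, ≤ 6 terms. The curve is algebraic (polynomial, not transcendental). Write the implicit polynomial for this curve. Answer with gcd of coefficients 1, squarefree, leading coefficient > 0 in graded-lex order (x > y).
3*x^2 + 3*x*y + 3*x + 2*y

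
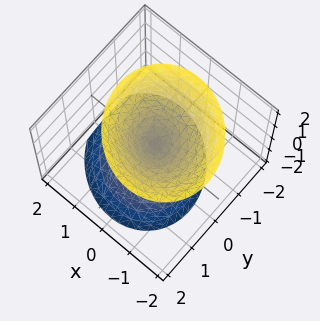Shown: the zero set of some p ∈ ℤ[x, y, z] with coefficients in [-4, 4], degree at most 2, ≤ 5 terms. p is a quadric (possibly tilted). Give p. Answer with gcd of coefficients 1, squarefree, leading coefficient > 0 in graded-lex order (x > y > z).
3*x^2 + x*y + x*z + 3*y^2 - 2*z^2

(a) There are 2 components. They look like related sheets of one shape, so recover p as a whole.
(b) Degree: no degree-1 surface has this shape, so deg p = 2.
(c) Checking where it meets the axes: one z-axis crossing is at z = 0; one y-axis crossing is at y = 0; it meets the x-axis at x = 0 (among the integer gridlines).
(d) Fitting integer coefficients to these (and the overall shape) gives p.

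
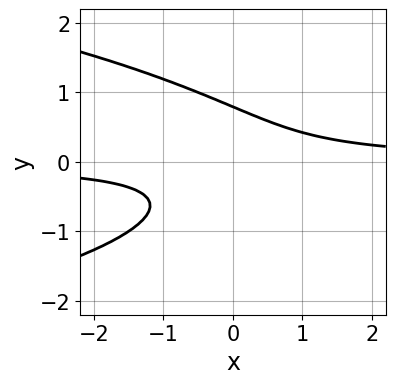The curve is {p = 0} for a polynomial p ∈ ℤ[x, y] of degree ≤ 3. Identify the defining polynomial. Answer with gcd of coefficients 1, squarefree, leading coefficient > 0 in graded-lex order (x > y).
(a) Degree: no degree-2 curve has this shape, so deg p = 3.
(b) Reading off the gridlines: the curve avoids every integer x-axis point in the box.
(c) Assembling these constraints gives the stated polynomial.

2*y^3 + 2*x*y - 1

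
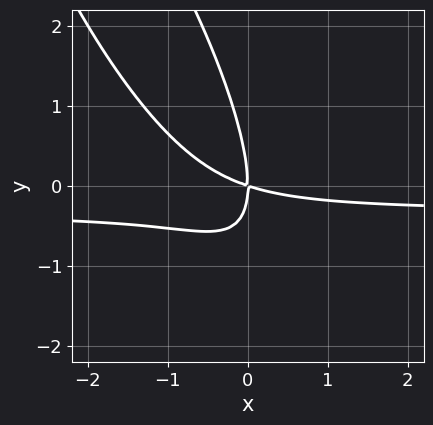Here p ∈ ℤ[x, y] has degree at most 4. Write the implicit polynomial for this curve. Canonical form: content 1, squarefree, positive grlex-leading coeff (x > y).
3*x^2*y + 3*x*y^2 + y^3 + x^2 + 3*x*y

(a) The degree is 3 — no degree-2 curve has this shape.
(b) Checking where it meets the axes: it crosses the y-axis at the gridline y = 0; one x-axis crossing is at x = 0.
(c) These observations pin down the coefficients.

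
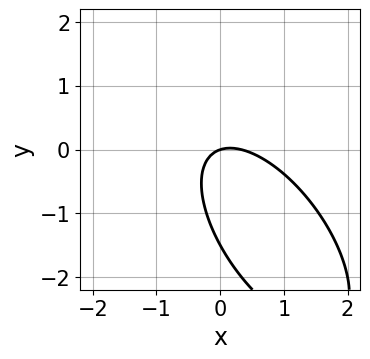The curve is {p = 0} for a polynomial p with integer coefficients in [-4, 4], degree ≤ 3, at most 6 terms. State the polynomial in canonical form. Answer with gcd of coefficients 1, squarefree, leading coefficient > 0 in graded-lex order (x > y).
3*x^2 + 3*x*y + 2*y^2 - x + 3*y

The degree is 2 — a generic line meets the curve in up to 2 points.
From the axis intercepts and sections: one y-axis crossing is at y = 0; one x-axis crossing is at x = 0.
These observations pin down the coefficients.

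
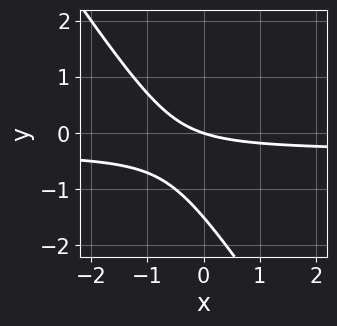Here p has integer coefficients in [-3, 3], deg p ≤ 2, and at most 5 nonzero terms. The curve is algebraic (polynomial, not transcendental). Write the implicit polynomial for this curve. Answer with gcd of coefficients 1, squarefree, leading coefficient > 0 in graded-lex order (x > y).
deg p = 2. A generic line meets the curve in up to 2 points.
Checking where it meets the axes: it meets the y-axis at y = 0 (among the integer gridlines); it crosses the x-axis at the gridline x = 0.
Matching integer coefficients to the picture gives p.

3*x*y + 2*y^2 + x + 3*y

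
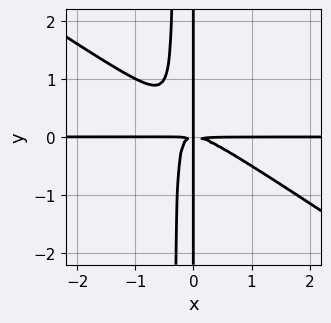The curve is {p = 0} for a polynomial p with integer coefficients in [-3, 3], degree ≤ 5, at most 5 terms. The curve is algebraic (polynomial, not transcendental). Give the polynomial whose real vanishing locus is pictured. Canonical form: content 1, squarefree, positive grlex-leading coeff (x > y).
2*x^3*y + 3*x^2*y^2 + x*y^2

deg p = 4. The shape is more complex than any degree-3 curve.
Observable constraints: every point of the x-axis in the box is on the curve; every point of the y-axis in the box is on the curve.
Matching integer coefficients to the picture gives p.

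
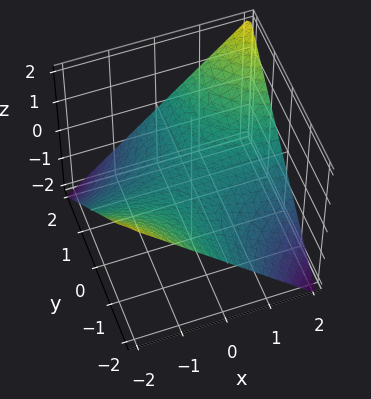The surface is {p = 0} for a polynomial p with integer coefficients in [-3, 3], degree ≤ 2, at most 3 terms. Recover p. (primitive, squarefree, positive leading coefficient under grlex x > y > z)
1. deg p = 2. A saddle surface; a quadric.
2. Observable constraints: it meets the z-axis at z = 0 (among the integer gridlines); the visible y-axis segment lies entirely on the surface; the visible x-axis segment lies entirely on the surface.
3. Putting this together gives p.

x*y - 2*z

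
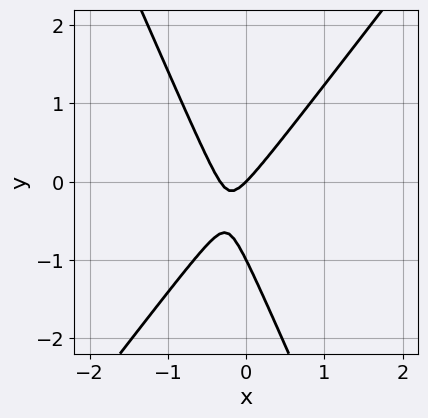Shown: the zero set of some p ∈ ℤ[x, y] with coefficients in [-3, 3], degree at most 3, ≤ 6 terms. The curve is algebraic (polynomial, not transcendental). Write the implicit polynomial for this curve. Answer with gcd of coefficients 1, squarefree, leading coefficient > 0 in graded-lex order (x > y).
3*x^2 - x*y - y^2 + x - y

(a) The degree is 2 — no degree-1 curve has this shape.
(b) Reading off the gridlines: the y-axis gridline crossings are at y ∈ {-1, 0}; it crosses the x-axis at the gridline x = 0.
(c) Fitting integer coefficients to these (and the overall shape) gives p.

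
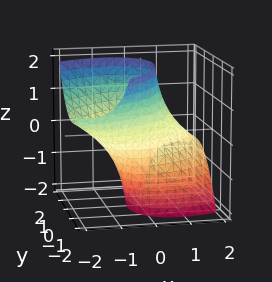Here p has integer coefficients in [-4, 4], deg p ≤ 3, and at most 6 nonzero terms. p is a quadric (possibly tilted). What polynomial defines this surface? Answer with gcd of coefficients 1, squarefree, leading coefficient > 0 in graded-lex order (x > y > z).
First, degree: no degree-1 surface has this shape, so deg p = 2.
Then, against the integer gridlines: it misses every integer gridline on the z-axis.
Finally, solving for integer coefficients yields p as stated.

2*x^2 - 2*x*y + 3*x*z + 2*y^2 - 3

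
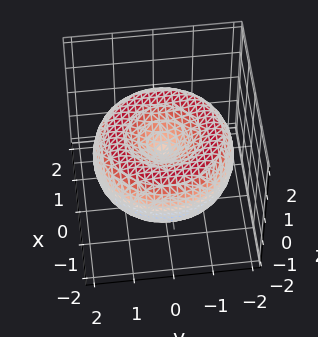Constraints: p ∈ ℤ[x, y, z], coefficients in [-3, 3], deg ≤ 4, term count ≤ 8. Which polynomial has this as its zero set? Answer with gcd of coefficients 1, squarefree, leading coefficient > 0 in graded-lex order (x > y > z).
x^4 + 2*x^2*y^2 + y^4 - 3*x^2 - 3*y^2 + 3*z^2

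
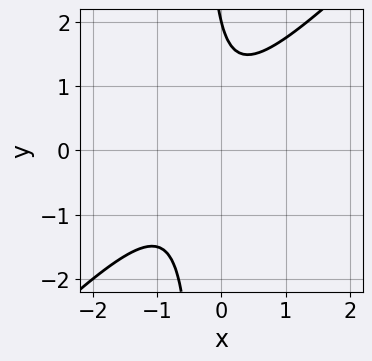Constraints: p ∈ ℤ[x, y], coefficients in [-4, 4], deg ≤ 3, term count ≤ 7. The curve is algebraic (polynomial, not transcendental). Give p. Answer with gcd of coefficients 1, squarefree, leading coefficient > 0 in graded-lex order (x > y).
(a) The degree is 2 — a generic line meets the curve in up to 2 points.
(b) Against the integer gridlines: no x-intercept at any integer in the box; it crosses the y-axis at the gridline y = 2.
(c) Fitting integer coefficients to these (and the overall shape) gives p.

3*x^2 - 3*x*y + 2*x - y + 2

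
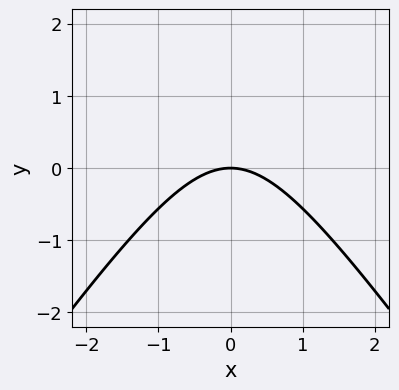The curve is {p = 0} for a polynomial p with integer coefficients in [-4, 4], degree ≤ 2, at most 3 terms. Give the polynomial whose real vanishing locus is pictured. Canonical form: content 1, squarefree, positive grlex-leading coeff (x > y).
(a) deg p = 2.
(b) Symmetries: the x ↦ −x reflection is a symmetry, so x appears only in even powers.
(c) Observable constraints: it crosses the y-axis at the gridline y = 0; one x-axis crossing is at x = 0.
(d) Solving for integer coefficients yields p as stated.

2*x^2 - y^2 + 3*y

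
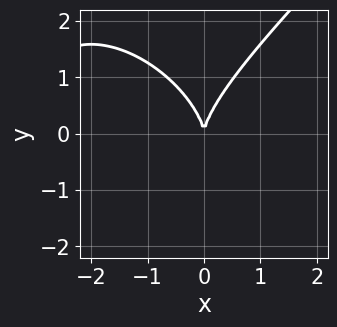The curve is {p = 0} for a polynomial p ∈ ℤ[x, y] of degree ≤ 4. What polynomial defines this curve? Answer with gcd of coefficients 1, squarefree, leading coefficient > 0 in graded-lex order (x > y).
x^3 - y^3 + 3*x^2

1. The degree is 3 — the shape is more complex than any degree-2 curve.
2. Reading off the gridlines: it crosses the y-axis at the gridline y = 0; one x-axis crossing is at x = 0.
3. Fitting integer coefficients to these (and the overall shape) gives p.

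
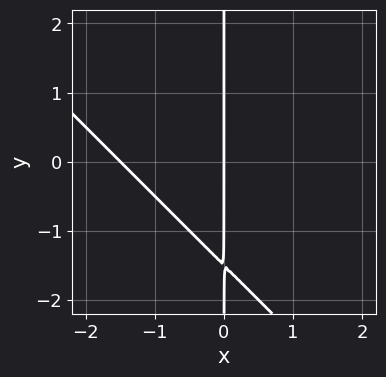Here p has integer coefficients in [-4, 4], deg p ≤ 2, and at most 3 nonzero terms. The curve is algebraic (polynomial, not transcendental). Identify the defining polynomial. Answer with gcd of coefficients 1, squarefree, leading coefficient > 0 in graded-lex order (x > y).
2*x^2 + 2*x*y + 3*x

(a) deg p = 2. A generic line meets the curve in up to 2 points.
(b) Against the integer gridlines: one x-axis crossing is at x = 0; the visible y-axis segment lies entirely on the curve.
(c) Solving for integer coefficients yields p as stated.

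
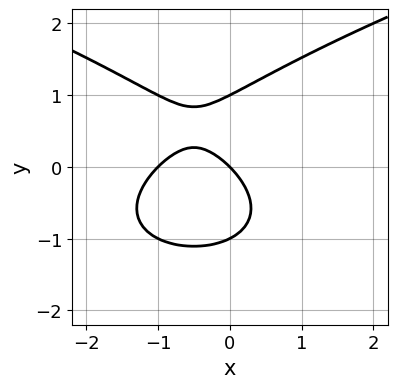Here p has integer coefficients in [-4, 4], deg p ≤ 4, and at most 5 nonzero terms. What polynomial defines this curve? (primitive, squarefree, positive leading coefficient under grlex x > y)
y^3 - x^2 - x - y

1. The degree is 3 — no degree-2 curve has this shape.
2. From the axis intercepts and sections: among the integer gridlines, it crosses the x-axis at x ∈ {-1, 0}; among the integer gridlines, it crosses the y-axis at y ∈ {-1, 0, 1}.
3. These observations pin down the coefficients.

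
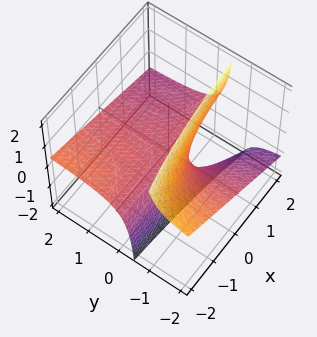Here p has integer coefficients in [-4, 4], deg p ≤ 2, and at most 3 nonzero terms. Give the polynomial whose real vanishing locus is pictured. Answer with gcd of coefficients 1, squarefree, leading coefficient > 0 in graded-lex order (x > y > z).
x*y + 3*y*z + 2*z

First, the degree is 2 — no degree-1 surface has this shape.
Then, reading off the gridlines: every point of the x-axis in the box is on the surface; every point of the y-axis in the box is on the surface; it crosses the z-axis at the gridline z = 0.
Finally, solving for integer coefficients yields p as stated.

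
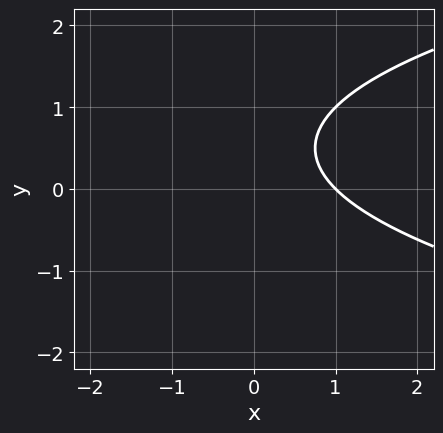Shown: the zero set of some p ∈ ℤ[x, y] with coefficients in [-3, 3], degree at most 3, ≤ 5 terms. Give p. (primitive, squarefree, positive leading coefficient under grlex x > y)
Degree: the shape is more complex than any degree-1 curve, so deg p = 2.
Checking where it meets the axes: it meets the x-axis at x = 1 (among the integer gridlines); no y-intercept at any integer in the box.
These observations pin down the coefficients.

y^2 - x - y + 1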